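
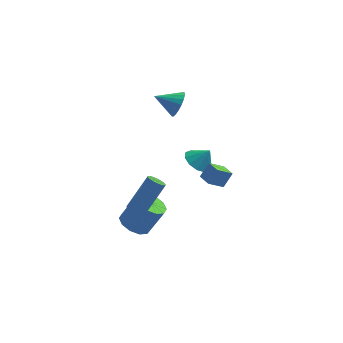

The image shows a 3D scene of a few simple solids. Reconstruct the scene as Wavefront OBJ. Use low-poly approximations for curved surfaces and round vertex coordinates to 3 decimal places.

v -2.306 -3.597 -0.972
v -1.934 -3.43 -1.311
v -0.863 -2.516 0.313
v -1.234 -2.683 0.652
v -2.088 -3.251 -1.31
v -1.017 -2.337 0.315
v -2.285 -3.141 -1.242
v -1.214 -2.227 0.383
v -2.487 -3.121 -1.121
v -1.415 -2.208 0.504
v -2.652 -3.196 -0.97
v -1.581 -2.282 0.655
v -2.749 -3.35 -0.819
v -1.677 -2.436 0.805
v -2.758 -3.552 -0.699
v -1.686 -2.639 0.925
v -2.677 -3.764 -0.633
v -1.606 -2.85 0.991
v -2.523 -3.943 -0.635
v -1.452 -3.029 0.99
v -2.326 -4.053 -0.703
v -1.255 -3.139 0.922
v -2.125 -4.072 -0.824
v -1.053 -3.159 0.801
v -1.959 -3.998 -0.975
v -0.888 -3.084 0.65
v -1.863 -3.844 -1.125
v -0.791 -2.93 0.499
v -1.854 -3.641 -1.245
v -0.782 -2.728 0.379
v 1.001 -0.243 -1.38
v 1.47 0.14 -0.597
v 1.807 0.13 -2.046
v 2.277 0.513 -1.263
v 1.423 -0.973 -1.277
v 1.893 -0.59 -0.494
v 2.23 -0.6 -1.943
v 2.699 -0.217 -1.16
v 0.951 3.271 -3.456
v 1.632 2.895 -3.908
v 1.589 3.309 -2.524
v 1.676 3.447 -3.96
v 1.442 3.932 -3.819
v 1.021 4.165 -3.54
v 0.573 4.056 -3.228
v 0.27 3.648 -3.004
v 0.226 3.096 -2.952
v 0.459 2.611 -3.092
v 0.88 2.378 -3.372
v 1.328 2.487 -3.683
v -2.401 -2.426 -3.291
v -1.77 -1.926 -3.737
v -0.908 -1.674 -2.235
v -1.539 -2.174 -1.789
v -2.181 -1.575 -3.561
v -1.319 -1.322 -2.059
v -2.675 -1.548 -3.281
v -1.813 -1.296 -1.779
v -3.065 -1.857 -3.006
v -2.203 -1.604 -1.504
v -3.201 -2.383 -2.839
v -2.339 -2.131 -1.337
v -3.032 -2.926 -2.845
v -2.17 -2.674 -1.343
v -2.621 -3.278 -3.021
v -1.759 -3.025 -1.519
v -2.127 -3.304 -3.301
v -1.265 -3.052 -1.799
v -1.737 -2.996 -3.576
v -0.875 -2.743 -2.074
v -1.601 -2.469 -3.743
v -0.739 -2.217 -2.241
v -0.135 3.913 0.952
v 0.207 4.303 1.625
v -1.425 4.047 1.528
v 0.132 4.591 1.391
v 0.004 4.744 1.069
v -0.151 4.732 0.725
v -0.303 4.559 0.425
v -0.422 4.257 0.229
v -0.483 3.888 0.177
v -0.476 3.523 0.278
v -0.401 3.236 0.512
v -0.273 3.083 0.834
v -0.118 3.094 1.179
v 0.034 3.268 1.479
v 0.153 3.569 1.674
v 0.214 3.939 1.726
f 2 1 5
f 2 5 3
f 3 5 6
f 3 6 4
f 5 1 7
f 5 7 6
f 6 7 8
f 6 8 4
f 7 1 9
f 7 9 8
f 8 9 10
f 8 10 4
f 9 1 11
f 9 11 10
f 10 11 12
f 10 12 4
f 11 1 13
f 11 13 12
f 12 13 14
f 12 14 4
f 13 1 15
f 13 15 14
f 14 15 16
f 14 16 4
f 15 1 17
f 15 17 16
f 16 17 18
f 16 18 4
f 17 1 19
f 17 19 18
f 18 19 20
f 18 20 4
f 19 1 21
f 19 21 20
f 20 21 22
f 20 22 4
f 21 1 23
f 21 23 22
f 22 23 24
f 22 24 4
f 23 1 25
f 23 25 24
f 24 25 26
f 24 26 4
f 25 1 27
f 25 27 26
f 26 27 28
f 26 28 4
f 27 1 29
f 27 29 28
f 28 29 30
f 28 30 4
f 29 1 2
f 29 2 30
f 30 2 3
f 30 3 4
f 32 34 31
f 35 32 31
f 31 34 33
f 33 35 31
f 32 38 34
f 36 32 35
f 36 38 32
f 34 38 33
f 37 35 33
f 33 38 37
f 37 36 35
f 38 36 37
f 40 39 42
f 40 42 41
f 42 39 43
f 42 43 41
f 43 39 44
f 43 44 41
f 44 39 45
f 44 45 41
f 45 39 46
f 45 46 41
f 46 39 47
f 46 47 41
f 47 39 48
f 47 48 41
f 48 39 49
f 48 49 41
f 49 39 50
f 49 50 41
f 50 39 40
f 50 40 41
f 52 51 55
f 52 55 53
f 53 55 56
f 53 56 54
f 55 51 57
f 55 57 56
f 56 57 58
f 56 58 54
f 57 51 59
f 57 59 58
f 58 59 60
f 58 60 54
f 59 51 61
f 59 61 60
f 60 61 62
f 60 62 54
f 61 51 63
f 61 63 62
f 62 63 64
f 62 64 54
f 63 51 65
f 63 65 64
f 64 65 66
f 64 66 54
f 65 51 67
f 65 67 66
f 66 67 68
f 66 68 54
f 67 51 69
f 67 69 68
f 68 69 70
f 68 70 54
f 69 51 71
f 69 71 70
f 70 71 72
f 70 72 54
f 71 51 52
f 71 52 72
f 72 52 53
f 72 53 54
f 74 73 76
f 74 76 75
f 76 73 77
f 76 77 75
f 77 73 78
f 77 78 75
f 78 73 79
f 78 79 75
f 79 73 80
f 79 80 75
f 80 73 81
f 80 81 75
f 81 73 82
f 81 82 75
f 82 73 83
f 82 83 75
f 83 73 84
f 83 84 75
f 84 73 85
f 84 85 75
f 85 73 86
f 85 86 75
f 86 73 87
f 86 87 75
f 87 73 88
f 87 88 75
f 88 73 74
f 88 74 75



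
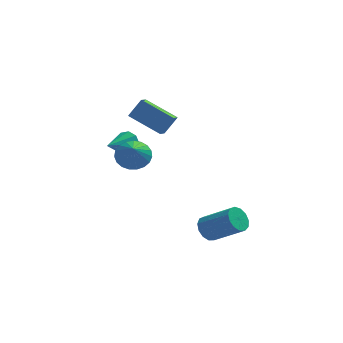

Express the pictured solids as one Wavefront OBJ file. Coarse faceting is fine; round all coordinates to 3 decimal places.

v -0.706 2.012 1.689
v -2.432 3.014 2.568
v -0.464 2.751 1.323
v -2.189 3.753 2.202
v 0.009 2.307 2.758
v -1.716 3.309 3.637
v 0.252 3.046 2.392
v -1.474 4.048 3.271
v -2.511 4.391 -0.403
v -2.028 4.26 0.297
v -3.609 3.149 0.123
v -2.437 4.669 0.408
v -2.88 4.947 0.14
v -3.151 4.966 -0.382
v -3.122 4.715 -0.914
v -2.807 4.314 -1.206
v -2.354 3.948 -1.123
v -1.974 3.79 -0.702
v -1.845 3.913 -0.142
v -2.17 1.816 0.149
v -1.573 1.203 -0.425
v -2.17 0.784 1.251
v -1.283 1.433 -0.21
v -1.147 1.729 0.068
v -1.187 2.041 0.359
v -1.397 2.313 0.614
v -1.741 2.5 0.789
v -2.159 2.568 0.853
v -2.579 2.506 0.795
v -2.928 2.325 0.625
v -3.146 2.056 0.374
v -3.195 1.746 0.083
v -3.067 1.447 -0.197
v -2.784 1.213 -0.416
v -2.395 1.082 -0.538
v -1.967 1.079 -0.541
v 1.745 -2.479 -3.011
v 2.068 -2.861 -3.661
v 3.639 -3.643 -2.418
v 3.315 -3.261 -1.769
v 2.264 -2.443 -3.645
v 3.835 -3.225 -2.402
v 2.295 -2.036 -3.428
v 3.865 -2.818 -2.185
v 2.151 -1.77 -3.079
v 3.722 -2.552 -1.836
v 1.878 -1.729 -2.708
v 3.449 -2.511 -1.465
v 1.563 -1.926 -2.434
v 3.133 -2.708 -1.191
v 1.306 -2.299 -2.343
v 2.876 -3.081 -1.1
v 1.187 -2.729 -2.464
v 2.758 -3.511 -1.221
v 1.246 -3.079 -2.759
v 2.817 -3.861 -1.517
v 1.463 -3.239 -3.134
v 3.034 -4.021 -1.892
v 1.77 -3.158 -3.47
v 3.34 -3.94 -2.228
f 2 4 1
f 5 2 1
f 1 4 3
f 3 5 1
f 2 8 4
f 6 2 5
f 6 8 2
f 4 8 3
f 7 5 3
f 3 8 7
f 7 6 5
f 8 6 7
f 10 9 12
f 10 12 11
f 12 9 13
f 12 13 11
f 13 9 14
f 13 14 11
f 14 9 15
f 14 15 11
f 15 9 16
f 15 16 11
f 16 9 17
f 16 17 11
f 17 9 18
f 17 18 11
f 18 9 19
f 18 19 11
f 19 9 10
f 19 10 11
f 21 20 23
f 21 23 22
f 23 20 24
f 23 24 22
f 24 20 25
f 24 25 22
f 25 20 26
f 25 26 22
f 26 20 27
f 26 27 22
f 27 20 28
f 27 28 22
f 28 20 29
f 28 29 22
f 29 20 30
f 29 30 22
f 30 20 31
f 30 31 22
f 31 20 32
f 31 32 22
f 32 20 33
f 32 33 22
f 33 20 34
f 33 34 22
f 34 20 35
f 34 35 22
f 35 20 36
f 35 36 22
f 36 20 21
f 36 21 22
f 38 37 41
f 38 41 39
f 39 41 42
f 39 42 40
f 41 37 43
f 41 43 42
f 42 43 44
f 42 44 40
f 43 37 45
f 43 45 44
f 44 45 46
f 44 46 40
f 45 37 47
f 45 47 46
f 46 47 48
f 46 48 40
f 47 37 49
f 47 49 48
f 48 49 50
f 48 50 40
f 49 37 51
f 49 51 50
f 50 51 52
f 50 52 40
f 51 37 53
f 51 53 52
f 52 53 54
f 52 54 40
f 53 37 55
f 53 55 54
f 54 55 56
f 54 56 40
f 55 37 57
f 55 57 56
f 56 57 58
f 56 58 40
f 57 37 59
f 57 59 58
f 58 59 60
f 58 60 40
f 59 37 38
f 59 38 60
f 60 38 39
f 60 39 40



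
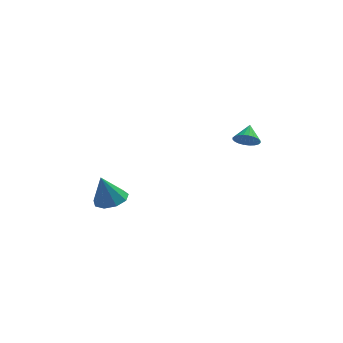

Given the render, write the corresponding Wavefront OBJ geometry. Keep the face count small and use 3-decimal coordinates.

v -3.161 0.486 -2.489
v -2.605 1.253 -2.236
v -3.659 0.274 -0.751
v -3.225 1.459 -2.388
v -3.815 1.21 -2.587
v -4.099 0.623 -2.74
v -3.944 -0.028 -2.776
v -3.424 -0.439 -2.677
v -2.78 -0.416 -2.49
v -2.315 0.028 -2.303
v -2.246 0.688 -2.202
v 3.919 0.395 2.273
v 4.316 -0.009 2.749
v 4.061 1.305 2.927
v 4.522 0.087 2.571
v 4.637 0.23 2.348
v 4.642 0.398 2.113
v 4.537 0.565 1.902
v 4.338 0.707 1.748
v 4.075 0.801 1.674
v 3.789 0.833 1.691
v 3.522 0.799 1.797
v 3.316 0.703 1.975
v 3.202 0.56 2.198
v 3.197 0.392 2.433
v 3.302 0.225 2.643
v 3.501 0.083 2.797
v 3.763 -0.011 2.872
v 4.05 -0.044 2.855
f 2 1 4
f 2 4 3
f 4 1 5
f 4 5 3
f 5 1 6
f 5 6 3
f 6 1 7
f 6 7 3
f 7 1 8
f 7 8 3
f 8 1 9
f 8 9 3
f 9 1 10
f 9 10 3
f 10 1 11
f 10 11 3
f 11 1 2
f 11 2 3
f 13 12 15
f 13 15 14
f 15 12 16
f 15 16 14
f 16 12 17
f 16 17 14
f 17 12 18
f 17 18 14
f 18 12 19
f 18 19 14
f 19 12 20
f 19 20 14
f 20 12 21
f 20 21 14
f 21 12 22
f 21 22 14
f 22 12 23
f 22 23 14
f 23 12 24
f 23 24 14
f 24 12 25
f 24 25 14
f 25 12 26
f 25 26 14
f 26 12 27
f 26 27 14
f 27 12 28
f 27 28 14
f 28 12 29
f 28 29 14
f 29 12 13
f 29 13 14



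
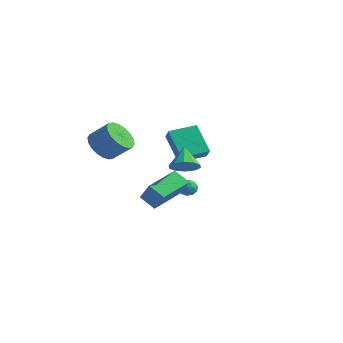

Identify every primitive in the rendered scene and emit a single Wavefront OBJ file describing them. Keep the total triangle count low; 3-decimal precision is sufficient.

v -0.554 3.568 -3.394
v -0.236 3.402 -2.875
v -1.404 3.158 -3.005
v -1.086 2.992 -2.486
v -1.201 3.601 -2.605
v -0.675 3.855 -2.845
v -0.965 2.705 -3.035
v -0.439 2.959 -3.275
v -0.49 2.869 -2.653
v -0.636 3.423 -2.387
v -1.004 3.137 -3.493
v -1.15 3.691 -3.227
v -0.32 3.521 -3.168
v -1.32 3.039 -2.712
v -1.387 3.397 -2.781
v -1.2 3.299 -2.476
v -0.579 3.787 -3.151
v -0.392 3.69 -2.846
v -0.959 3.806 -2.687
v -1.248 2.87 -3.034
v -1.061 2.773 -2.729
v -0.44 3.261 -3.404
v -0.253 3.163 -3.099
v -0.681 2.754 -3.193
v -0.283 3.111 -2.733
v -0.783 2.869 -2.504
v -0.711 2.701 -2.827
v -0.402 2.85 -2.968
v -0.369 3.436 -2.577
v -0.868 3.194 -2.348
v -0.936 3.552 -2.418
v -0.627 3.701 -2.559
v -0.518 3.122 -2.446
v -0.772 3.366 -3.532
v -1.271 3.124 -3.303
v -1.013 2.859 -3.321
v -0.704 3.008 -3.462
v -0.857 3.691 -3.376
v -1.357 3.449 -3.147
v -1.238 3.71 -2.912
v -0.929 3.859 -3.053
v -1.122 3.438 -3.434
v -1.141 -3.88 2.491
v -0.378 -4.144 1.79
v 0.665 -3.723 2.767
v -0.099 -3.46 3.469
v -0.464 -3.687 1.686
v 0.579 -3.266 2.663
v -0.685 -3.269 1.741
v 0.358 -2.848 2.719
v -0.996 -2.972 1.945
v 0.047 -2.551 2.923
v -1.336 -2.855 2.257
v -0.293 -2.434 3.235
v -1.638 -2.941 2.616
v -0.595 -2.52 3.593
v -1.841 -3.213 2.95
v -0.798 -2.792 3.927
v -1.905 -3.617 3.193
v -0.862 -3.196 4.17
v -1.819 -4.074 3.297
v -0.776 -3.653 4.274
v -1.598 -4.492 3.241
v -0.555 -4.071 4.219
v -1.287 -4.789 3.037
v -0.244 -4.368 4.015
v -0.947 -4.906 2.725
v 0.096 -4.485 3.703
v -0.645 -4.82 2.367
v 0.398 -4.399 3.344
v -0.442 -4.548 2.033
v 0.601 -4.127 3.01
v 2.183 -3.363 -1.527
v 1.258 -3.481 -0.872
v 2.241 -1.234 -1.061
v 1.316 -1.352 -0.406
v 3.064 -3.648 -0.334
v 2.139 -3.766 0.321
v 3.122 -1.519 0.132
v 2.197 -1.637 0.787
v 3.706 -2.648 1.803
v 4.075 -3.177 2.416
v 3.034 -1.852 2.897
v 4.42 -2.759 2.323
v 4.492 -2.298 2.032
v 4.264 -1.97 1.653
v 3.822 -1.902 1.332
v 3.337 -2.118 1.191
v 2.992 -2.537 1.284
v 2.92 -2.998 1.575
v 3.149 -3.325 1.953
v 3.59 -3.394 2.275
v -2.181 2.905 0.983
v -1.591 2.462 1.673
v -1.316 4.43 1.223
v -0.727 3.988 1.914
v -0.773 2.352 -0.574
v -0.184 1.91 0.117
v 0.091 3.878 -0.333
v 0.681 3.435 0.357
f 1 38 17
f 38 12 41
f 17 41 6
f 38 41 17
f 1 17 13
f 17 6 18
f 13 18 2
f 17 18 13
f 1 13 22
f 13 2 23
f 22 23 8
f 13 23 22
f 1 22 34
f 22 8 37
f 34 37 11
f 22 37 34
f 1 34 38
f 34 11 42
f 38 42 12
f 34 42 38
f 2 18 29
f 18 6 32
f 29 32 10
f 18 32 29
f 6 41 19
f 41 12 40
f 19 40 5
f 41 40 19
f 12 42 39
f 42 11 35
f 39 35 3
f 42 35 39
f 11 37 36
f 37 8 24
f 36 24 7
f 37 24 36
f 8 23 28
f 23 2 25
f 28 25 9
f 23 25 28
f 4 30 16
f 30 10 31
f 16 31 5
f 30 31 16
f 4 16 14
f 16 5 15
f 14 15 3
f 16 15 14
f 4 14 21
f 14 3 20
f 21 20 7
f 14 20 21
f 4 21 26
f 21 7 27
f 26 27 9
f 21 27 26
f 4 26 30
f 26 9 33
f 30 33 10
f 26 33 30
f 5 31 19
f 31 10 32
f 19 32 6
f 31 32 19
f 3 15 39
f 15 5 40
f 39 40 12
f 15 40 39
f 7 20 36
f 20 3 35
f 36 35 11
f 20 35 36
f 9 27 28
f 27 7 24
f 28 24 8
f 27 24 28
f 10 33 29
f 33 9 25
f 29 25 2
f 33 25 29
f 44 43 47
f 44 47 45
f 45 47 48
f 45 48 46
f 47 43 49
f 47 49 48
f 48 49 50
f 48 50 46
f 49 43 51
f 49 51 50
f 50 51 52
f 50 52 46
f 51 43 53
f 51 53 52
f 52 53 54
f 52 54 46
f 53 43 55
f 53 55 54
f 54 55 56
f 54 56 46
f 55 43 57
f 55 57 56
f 56 57 58
f 56 58 46
f 57 43 59
f 57 59 58
f 58 59 60
f 58 60 46
f 59 43 61
f 59 61 60
f 60 61 62
f 60 62 46
f 61 43 63
f 61 63 62
f 62 63 64
f 62 64 46
f 63 43 65
f 63 65 64
f 64 65 66
f 64 66 46
f 65 43 67
f 65 67 66
f 66 67 68
f 66 68 46
f 67 43 69
f 67 69 68
f 68 69 70
f 68 70 46
f 69 43 71
f 69 71 70
f 70 71 72
f 70 72 46
f 71 43 44
f 71 44 72
f 72 44 45
f 72 45 46
f 74 76 73
f 77 74 73
f 73 76 75
f 75 77 73
f 74 80 76
f 78 74 77
f 78 80 74
f 76 80 75
f 79 77 75
f 75 80 79
f 79 78 77
f 80 78 79
f 82 81 84
f 82 84 83
f 84 81 85
f 84 85 83
f 85 81 86
f 85 86 83
f 86 81 87
f 86 87 83
f 87 81 88
f 87 88 83
f 88 81 89
f 88 89 83
f 89 81 90
f 89 90 83
f 90 81 91
f 90 91 83
f 91 81 92
f 91 92 83
f 92 81 82
f 92 82 83
f 94 96 93
f 97 94 93
f 93 96 95
f 95 97 93
f 94 100 96
f 98 94 97
f 98 100 94
f 96 100 95
f 99 97 95
f 95 100 99
f 99 98 97
f 100 98 99



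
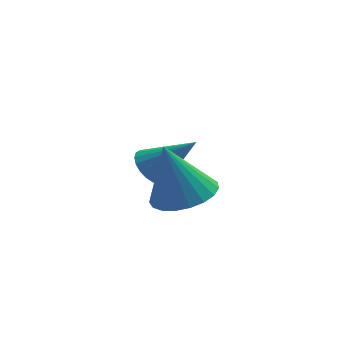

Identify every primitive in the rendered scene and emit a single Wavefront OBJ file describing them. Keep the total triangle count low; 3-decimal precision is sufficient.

v 1.042 2.892 -3.494
v 1.352 2.555 -3.911
v 2.158 2.548 -2.386
v 1.455 2.788 -3.943
v 1.488 3.04 -3.898
v 1.443 3.266 -3.782
v 1.329 3.428 -3.617
v 1.165 3.496 -3.43
v 0.98 3.461 -3.254
v 0.805 3.327 -3.12
v 0.672 3.118 -3.05
v 0.602 2.87 -3.057
v 0.608 2.625 -3.139
v 0.689 2.427 -3.283
v 0.832 2.31 -3.463
v 1.01 2.293 -3.648
v 1.194 2.379 -3.807
v 1.505 0.196 -2.552
v 2.155 -0.346 -2.278
v 1.035 0.444 -0.948
v 2.324 -0.017 -2.28
v 2.352 0.348 -2.328
v 2.233 0.688 -2.415
v 1.989 0.942 -2.526
v 1.66 1.068 -2.642
v 1.305 1.042 -2.742
v 0.984 0.87 -2.809
v 0.753 0.582 -2.832
v 0.652 0.227 -2.806
v 0.699 -0.134 -2.737
v 0.885 -0.437 -2.636
v 1.178 -0.631 -2.52
v 1.527 -0.682 -2.41
v 1.873 -0.582 -2.324
f 2 1 4
f 2 4 3
f 4 1 5
f 4 5 3
f 5 1 6
f 5 6 3
f 6 1 7
f 6 7 3
f 7 1 8
f 7 8 3
f 8 1 9
f 8 9 3
f 9 1 10
f 9 10 3
f 10 1 11
f 10 11 3
f 11 1 12
f 11 12 3
f 12 1 13
f 12 13 3
f 13 1 14
f 13 14 3
f 14 1 15
f 14 15 3
f 15 1 16
f 15 16 3
f 16 1 17
f 16 17 3
f 17 1 2
f 17 2 3
f 19 18 21
f 19 21 20
f 21 18 22
f 21 22 20
f 22 18 23
f 22 23 20
f 23 18 24
f 23 24 20
f 24 18 25
f 24 25 20
f 25 18 26
f 25 26 20
f 26 18 27
f 26 27 20
f 27 18 28
f 27 28 20
f 28 18 29
f 28 29 20
f 29 18 30
f 29 30 20
f 30 18 31
f 30 31 20
f 31 18 32
f 31 32 20
f 32 18 33
f 32 33 20
f 33 18 34
f 33 34 20
f 34 18 19
f 34 19 20



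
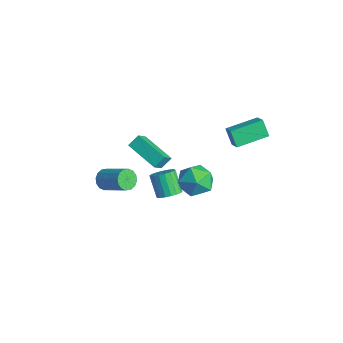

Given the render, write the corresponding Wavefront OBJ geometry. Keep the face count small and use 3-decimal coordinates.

v 0.579 1.522 0.835
v 1.376 1.906 0.041
v 1.264 -0.266 0.659
v 2.061 0.118 -0.135
v 2.158 0.437 1.005
v 1.734 1.542 1.114
v 0.906 0.098 -0.414
v 0.482 1.203 -0.305
v 1.577 1.026 -0.731
v 2.351 1.235 0.146
v 0.289 0.405 0.554
v 1.063 0.614 1.431
v -0.457 0.1 -2.177
v 0.033 0.568 -1.812
v -0.913 0.608 -0.597
v -1.403 0.14 -0.963
v -0.172 0.787 -1.978
v -1.118 0.827 -0.763
v -0.433 0.87 -2.184
v -1.379 0.91 -0.969
v -0.699 0.8 -2.389
v -1.645 0.84 -1.174
v -0.917 0.591 -2.552
v -1.863 0.631 -1.337
v -1.044 0.286 -2.64
v -1.99 0.326 -1.425
v -1.055 -0.057 -2.637
v -2 -0.017 -1.422
v -0.947 -0.368 -2.543
v -1.893 -0.328 -1.328
v -0.742 -0.587 -2.377
v -1.688 -0.547 -1.162
v -0.481 -0.67 -2.171
v -1.427 -0.63 -0.956
v -0.215 -0.6 -1.966
v -1.161 -0.56 -0.751
v 0.003 -0.391 -1.803
v -0.943 -0.351 -0.588
v 0.13 -0.086 -1.715
v -0.816 -0.046 -0.5
v 0.14 0.257 -1.718
v -0.805 0.297 -0.503
v -0.441 -2.029 3.276
v -0.461 -1.385 3.845
v 1.485 -1.426 2.662
v 1.465 -0.782 3.231
v 0.015 -2.698 4.049
v -0.005 -2.054 4.618
v 1.941 -2.095 3.435
v 1.921 -1.451 4.004
v 1.797 2.835 3.146
v 1.213 2.744 4.143
v 1.93 4.804 3.402
v 1.345 4.713 4.4
v 2.555 2.727 3.58
v 1.97 2.636 4.578
v 2.687 4.696 3.837
v 2.103 4.605 4.834
v -0.404 -3.95 1.157
v -0.03 -3.915 0.566
v 1.438 -3.275 1.532
v 1.064 -3.31 2.123
v -0.19 -3.591 0.595
v 1.277 -2.952 1.561
v -0.408 -3.364 0.775
v 1.06 -2.724 1.74
v -0.624 -3.293 1.057
v 0.844 -2.653 2.022
v -0.781 -3.398 1.366
v 0.686 -2.759 2.331
v -0.838 -3.652 1.619
v 0.63 -3.012 2.584
v -0.778 -3.985 1.748
v 0.69 -3.345 2.714
v -0.617 -4.308 1.719
v 0.85 -3.669 2.685
v -0.4 -4.536 1.54
v 1.068 -3.896 2.505
v -0.184 -4.607 1.258
v 1.284 -3.967 2.223
v -0.026 -4.501 0.949
v 1.441 -3.862 1.914
v 0.03 -4.248 0.696
v 1.498 -3.608 1.661
f 1 12 6
f 1 6 2
f 1 2 8
f 1 8 11
f 1 11 12
f 2 6 10
f 6 12 5
f 12 11 3
f 11 8 7
f 8 2 9
f 4 10 5
f 4 5 3
f 4 3 7
f 4 7 9
f 4 9 10
f 5 10 6
f 3 5 12
f 7 3 11
f 9 7 8
f 10 9 2
f 14 13 17
f 14 17 15
f 15 17 18
f 15 18 16
f 17 13 19
f 17 19 18
f 18 19 20
f 18 20 16
f 19 13 21
f 19 21 20
f 20 21 22
f 20 22 16
f 21 13 23
f 21 23 22
f 22 23 24
f 22 24 16
f 23 13 25
f 23 25 24
f 24 25 26
f 24 26 16
f 25 13 27
f 25 27 26
f 26 27 28
f 26 28 16
f 27 13 29
f 27 29 28
f 28 29 30
f 28 30 16
f 29 13 31
f 29 31 30
f 30 31 32
f 30 32 16
f 31 13 33
f 31 33 32
f 32 33 34
f 32 34 16
f 33 13 35
f 33 35 34
f 34 35 36
f 34 36 16
f 35 13 37
f 35 37 36
f 36 37 38
f 36 38 16
f 37 13 39
f 37 39 38
f 38 39 40
f 38 40 16
f 39 13 41
f 39 41 40
f 40 41 42
f 40 42 16
f 41 13 14
f 41 14 42
f 42 14 15
f 42 15 16
f 44 46 43
f 47 44 43
f 43 46 45
f 45 47 43
f 44 50 46
f 48 44 47
f 48 50 44
f 46 50 45
f 49 47 45
f 45 50 49
f 49 48 47
f 50 48 49
f 52 54 51
f 55 52 51
f 51 54 53
f 53 55 51
f 52 58 54
f 56 52 55
f 56 58 52
f 54 58 53
f 57 55 53
f 53 58 57
f 57 56 55
f 58 56 57
f 60 59 63
f 60 63 61
f 61 63 64
f 61 64 62
f 63 59 65
f 63 65 64
f 64 65 66
f 64 66 62
f 65 59 67
f 65 67 66
f 66 67 68
f 66 68 62
f 67 59 69
f 67 69 68
f 68 69 70
f 68 70 62
f 69 59 71
f 69 71 70
f 70 71 72
f 70 72 62
f 71 59 73
f 71 73 72
f 72 73 74
f 72 74 62
f 73 59 75
f 73 75 74
f 74 75 76
f 74 76 62
f 75 59 77
f 75 77 76
f 76 77 78
f 76 78 62
f 77 59 79
f 77 79 78
f 78 79 80
f 78 80 62
f 79 59 81
f 79 81 80
f 80 81 82
f 80 82 62
f 81 59 83
f 81 83 82
f 82 83 84
f 82 84 62
f 83 59 60
f 83 60 84
f 84 60 61
f 84 61 62



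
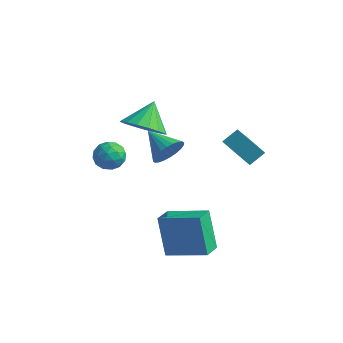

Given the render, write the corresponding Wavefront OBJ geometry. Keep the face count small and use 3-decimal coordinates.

v -2.48 0.574 2.991
v -1.804 0.004 3.645
v -2.6 1.646 4.049
v -1.48 0.314 3.369
v -1.385 0.683 3.006
v -1.541 1.027 2.639
v -1.912 1.268 2.353
v -2.413 1.35 2.214
v -2.929 1.254 2.252
v -3.343 1.003 2.46
v -3.558 0.653 2.789
v -3.527 0.286 3.165
v -3.256 -0.016 3.501
v -2.807 -0.182 3.72
v -2.283 -0.175 3.772
v 1.212 -3.281 -1.21
v 0.509 -2.814 0.604
v 1.075 -2.307 -1.514
v 0.372 -1.84 0.299
v 3.028 -2.84 -0.619
v 2.325 -2.373 1.194
v 2.891 -1.866 -0.924
v 2.188 -1.399 0.89
v -2.865 3.206 -0.645
v -2.466 3.407 0.124
v -4.295 3.634 -0.015
v -2.448 3.711 -0.043
v -2.494 3.938 -0.302
v -2.597 4.054 -0.613
v -2.74 4.04 -0.928
v -2.903 3.9 -1.201
v -3.059 3.654 -1.39
v -3.187 3.339 -1.464
v -3.265 3.005 -1.415
v -3.283 2.701 -1.248
v -3.236 2.474 -0.989
v -3.134 2.358 -0.678
v -2.99 2.371 -0.362
v -2.828 2.512 -0.089
v -2.671 2.758 0.099
v -2.544 3.072 0.174
v 1.061 1.461 3.013
v 1.401 2.143 3.511
v 1.553 1.883 2.099
v 1.893 2.564 2.597
v 2.147 0.736 3.263
v 2.487 1.417 3.761
v 2.639 1.157 2.349
v 2.979 1.839 2.847
v -2.902 -2.323 3.079
v -2.399 -1.744 3.038
v -2.001 -3.076 3.482
v -1.498 -2.497 3.441
v -2.053 -2.487 3.971
v -2.61 -2.021 3.722
v -1.79 -2.799 2.798
v -2.347 -2.333 2.549
v -1.712 -2.038 2.864
v -1.875 -1.845 3.589
v -2.525 -2.975 2.931
v -2.688 -2.782 3.656
v -2.73 -1.967 3.023
v -1.67 -2.853 3.497
v -1.996 -2.847 3.809
v -1.701 -2.506 3.784
v -2.854 -2.13 3.425
v -2.558 -1.79 3.401
v -2.355 -2.226 3.949
v -1.842 -3.03 3.119
v -1.546 -2.69 3.095
v -2.699 -2.314 2.736
v -2.404 -1.973 2.711
v -2.045 -2.594 2.571
v -2.031 -1.8 2.897
v -1.501 -2.243 3.134
v -1.672 -2.42 2.756
v -2 -2.146 2.609
v -2.126 -1.686 3.323
v -1.596 -2.129 3.56
v -1.923 -2.123 3.871
v -2.25 -1.849 3.725
v -1.722 -1.859 3.221
v -2.804 -2.691 2.96
v -2.274 -3.134 3.197
v -2.15 -2.971 2.795
v -2.477 -2.697 2.649
v -2.899 -2.577 3.386
v -2.369 -3.02 3.623
v -2.4 -2.674 3.911
v -2.728 -2.4 3.764
v -2.678 -2.961 3.299
f 2 1 4
f 2 4 3
f 4 1 5
f 4 5 3
f 5 1 6
f 5 6 3
f 6 1 7
f 6 7 3
f 7 1 8
f 7 8 3
f 8 1 9
f 8 9 3
f 9 1 10
f 9 10 3
f 10 1 11
f 10 11 3
f 11 1 12
f 11 12 3
f 12 1 13
f 12 13 3
f 13 1 14
f 13 14 3
f 14 1 15
f 14 15 3
f 15 1 2
f 15 2 3
f 17 19 16
f 20 17 16
f 16 19 18
f 18 20 16
f 17 23 19
f 21 17 20
f 21 23 17
f 19 23 18
f 22 20 18
f 18 23 22
f 22 21 20
f 23 21 22
f 25 24 27
f 25 27 26
f 27 24 28
f 27 28 26
f 28 24 29
f 28 29 26
f 29 24 30
f 29 30 26
f 30 24 31
f 30 31 26
f 31 24 32
f 31 32 26
f 32 24 33
f 32 33 26
f 33 24 34
f 33 34 26
f 34 24 35
f 34 35 26
f 35 24 36
f 35 36 26
f 36 24 37
f 36 37 26
f 37 24 38
f 37 38 26
f 38 24 39
f 38 39 26
f 39 24 40
f 39 40 26
f 40 24 41
f 40 41 26
f 41 24 25
f 41 25 26
f 43 45 42
f 46 43 42
f 42 45 44
f 44 46 42
f 43 49 45
f 47 43 46
f 47 49 43
f 45 49 44
f 48 46 44
f 44 49 48
f 48 47 46
f 49 47 48
f 50 87 66
f 87 61 90
f 66 90 55
f 87 90 66
f 50 66 62
f 66 55 67
f 62 67 51
f 66 67 62
f 50 62 71
f 62 51 72
f 71 72 57
f 62 72 71
f 50 71 83
f 71 57 86
f 83 86 60
f 71 86 83
f 50 83 87
f 83 60 91
f 87 91 61
f 83 91 87
f 51 67 78
f 67 55 81
f 78 81 59
f 67 81 78
f 55 90 68
f 90 61 89
f 68 89 54
f 90 89 68
f 61 91 88
f 91 60 84
f 88 84 52
f 91 84 88
f 60 86 85
f 86 57 73
f 85 73 56
f 86 73 85
f 57 72 77
f 72 51 74
f 77 74 58
f 72 74 77
f 53 79 65
f 79 59 80
f 65 80 54
f 79 80 65
f 53 65 63
f 65 54 64
f 63 64 52
f 65 64 63
f 53 63 70
f 63 52 69
f 70 69 56
f 63 69 70
f 53 70 75
f 70 56 76
f 75 76 58
f 70 76 75
f 53 75 79
f 75 58 82
f 79 82 59
f 75 82 79
f 54 80 68
f 80 59 81
f 68 81 55
f 80 81 68
f 52 64 88
f 64 54 89
f 88 89 61
f 64 89 88
f 56 69 85
f 69 52 84
f 85 84 60
f 69 84 85
f 58 76 77
f 76 56 73
f 77 73 57
f 76 73 77
f 59 82 78
f 82 58 74
f 78 74 51
f 82 74 78



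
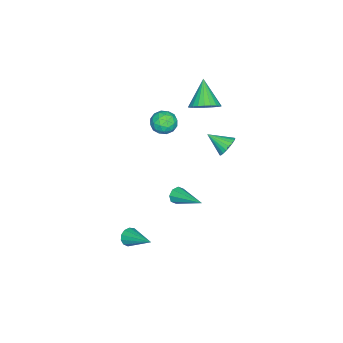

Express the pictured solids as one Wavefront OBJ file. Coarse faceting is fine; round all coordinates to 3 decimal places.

v -3.064 0.927 2.616
v -2.397 0.808 3.176
v -4.196 0.373 3.844
v -2.483 1.133 3.244
v -2.658 1.427 3.215
v -2.895 1.645 3.095
v -3.157 1.754 2.903
v -3.406 1.737 2.666
v -3.602 1.596 2.422
v -3.717 1.354 2.207
v -3.732 1.047 2.055
v -3.645 0.721 1.988
v -3.47 0.427 2.016
v -3.234 0.209 2.136
v -2.971 0.101 2.329
v -2.723 0.118 2.565
v -2.526 0.258 2.809
v -2.412 0.5 3.024
v -2.562 -0.929 1.984
v -2.161 -0.265 1.839
v -1.699 -1.595 1.321
v -1.298 -0.931 1.176
v -1.323 -1.226 1.907
v -1.857 -0.814 2.317
v -2.003 -1.046 0.843
v -2.537 -0.634 1.253
v -1.816 -0.338 1.134
v -1.395 -0.449 1.792
v -2.465 -1.411 1.368
v -2.044 -1.522 2.026
v -2.437 -0.539 1.97
v -1.423 -1.321 1.19
v -1.438 -1.494 1.62
v -1.202 -1.104 1.535
v -2.258 -0.861 2.251
v -2.023 -0.471 2.166
v -1.53 -1.035 2.206
v -1.837 -1.389 0.994
v -1.602 -0.999 0.909
v -2.658 -0.756 1.625
v -2.422 -0.366 1.54
v -2.33 -0.825 0.954
v -1.998 -0.191 1.47
v -1.491 -0.583 1.081
v -1.906 -0.65 0.885
v -2.219 -0.408 1.125
v -1.752 -0.256 1.857
v -1.244 -0.648 1.467
v -1.259 -0.821 1.897
v -1.573 -0.579 2.138
v -1.549 -0.299 1.443
v -2.616 -1.212 1.693
v -2.108 -1.604 1.303
v -2.287 -1.281 1.022
v -2.601 -1.039 1.263
v -2.369 -1.277 2.079
v -1.862 -1.669 1.69
v -1.641 -1.452 2.035
v -1.954 -1.21 2.275
v -2.311 -1.561 1.717
v -1.205 0.144 -3.718
v -0.919 0.203 -4.184
v -0.435 1.876 -3.022
v -1.3 0.381 -4.205
v -1.625 0.42 -3.941
v -1.705 0.297 -3.546
v -1.491 0.084 -3.252
v -1.11 -0.094 -3.231
v -0.785 -0.133 -3.495
v -0.705 -0.009 -3.89
v -3.578 2.057 -0.841
v -3.16 2.345 -0.373
v -3.542 0.903 -0.159
v -3.419 2.402 -0.264
v -3.706 2.399 -0.255
v -3.971 2.336 -0.347
v -4.167 2.225 -0.524
v -4.262 2.086 -0.756
v -4.238 1.941 -1.003
v -4.1 1.816 -1.221
v -3.872 1.733 -1.374
v -3.593 1.706 -1.434
v -3.311 1.739 -1.392
v -3.075 1.828 -1.254
v -2.926 1.956 -1.045
v -2.89 2.101 -0.801
v -2.973 2.239 -0.563
v 2.459 -0.985 -4.416
v 2.852 -0.929 -4.839
v 3.201 0.545 -3.524
v 2.593 -0.75 -4.93
v 2.292 -0.647 -4.857
v 2.044 -0.65 -4.644
v 1.927 -0.76 -4.36
v 1.98 -0.941 -4.093
v 2.184 -1.136 -3.928
v 2.476 -1.283 -3.919
v 2.762 -1.335 -4.068
v 2.952 -1.276 -4.327
v 2.986 -1.125 -4.615
f 2 1 4
f 2 4 3
f 4 1 5
f 4 5 3
f 5 1 6
f 5 6 3
f 6 1 7
f 6 7 3
f 7 1 8
f 7 8 3
f 8 1 9
f 8 9 3
f 9 1 10
f 9 10 3
f 10 1 11
f 10 11 3
f 11 1 12
f 11 12 3
f 12 1 13
f 12 13 3
f 13 1 14
f 13 14 3
f 14 1 15
f 14 15 3
f 15 1 16
f 15 16 3
f 16 1 17
f 16 17 3
f 17 1 18
f 17 18 3
f 18 1 2
f 18 2 3
f 19 56 35
f 56 30 59
f 35 59 24
f 56 59 35
f 19 35 31
f 35 24 36
f 31 36 20
f 35 36 31
f 19 31 40
f 31 20 41
f 40 41 26
f 31 41 40
f 19 40 52
f 40 26 55
f 52 55 29
f 40 55 52
f 19 52 56
f 52 29 60
f 56 60 30
f 52 60 56
f 20 36 47
f 36 24 50
f 47 50 28
f 36 50 47
f 24 59 37
f 59 30 58
f 37 58 23
f 59 58 37
f 30 60 57
f 60 29 53
f 57 53 21
f 60 53 57
f 29 55 54
f 55 26 42
f 54 42 25
f 55 42 54
f 26 41 46
f 41 20 43
f 46 43 27
f 41 43 46
f 22 48 34
f 48 28 49
f 34 49 23
f 48 49 34
f 22 34 32
f 34 23 33
f 32 33 21
f 34 33 32
f 22 32 39
f 32 21 38
f 39 38 25
f 32 38 39
f 22 39 44
f 39 25 45
f 44 45 27
f 39 45 44
f 22 44 48
f 44 27 51
f 48 51 28
f 44 51 48
f 23 49 37
f 49 28 50
f 37 50 24
f 49 50 37
f 21 33 57
f 33 23 58
f 57 58 30
f 33 58 57
f 25 38 54
f 38 21 53
f 54 53 29
f 38 53 54
f 27 45 46
f 45 25 42
f 46 42 26
f 45 42 46
f 28 51 47
f 51 27 43
f 47 43 20
f 51 43 47
f 62 61 64
f 62 64 63
f 64 61 65
f 64 65 63
f 65 61 66
f 65 66 63
f 66 61 67
f 66 67 63
f 67 61 68
f 67 68 63
f 68 61 69
f 68 69 63
f 69 61 70
f 69 70 63
f 70 61 62
f 70 62 63
f 72 71 74
f 72 74 73
f 74 71 75
f 74 75 73
f 75 71 76
f 75 76 73
f 76 71 77
f 76 77 73
f 77 71 78
f 77 78 73
f 78 71 79
f 78 79 73
f 79 71 80
f 79 80 73
f 80 71 81
f 80 81 73
f 81 71 82
f 81 82 73
f 82 71 83
f 82 83 73
f 83 71 84
f 83 84 73
f 84 71 85
f 84 85 73
f 85 71 86
f 85 86 73
f 86 71 87
f 86 87 73
f 87 71 72
f 87 72 73
f 89 88 91
f 89 91 90
f 91 88 92
f 91 92 90
f 92 88 93
f 92 93 90
f 93 88 94
f 93 94 90
f 94 88 95
f 94 95 90
f 95 88 96
f 95 96 90
f 96 88 97
f 96 97 90
f 97 88 98
f 97 98 90
f 98 88 99
f 98 99 90
f 99 88 100
f 99 100 90
f 100 88 89
f 100 89 90



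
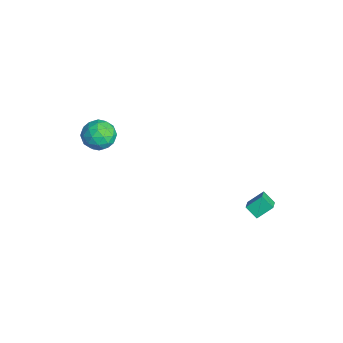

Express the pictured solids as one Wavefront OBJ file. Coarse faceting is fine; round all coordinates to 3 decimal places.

v 3.34 2.543 2.306
v 3.317 3.365 2.959
v 3.823 2.978 1.775
v 3.801 3.8 2.428
v 4.059 2.24 2.712
v 4.037 3.062 3.365
v 4.543 2.675 2.181
v 4.52 3.497 2.834
v -2.302 -2.876 3.137
v -1.65 -3.36 3.683
v -3.41 -3.94 3.517
v -2.758 -4.424 4.063
v -3.075 -3.543 4.346
v -2.391 -2.885 4.111
v -2.669 -4.415 3.089
v -1.985 -3.757 2.854
v -1.877 -4.31 3.653
v -2.128 -3.772 4.43
v -2.932 -3.528 2.77
v -3.183 -2.99 3.547
v -1.879 -3.025 3.376
v -3.181 -4.275 3.824
v -3.367 -3.758 3.99
v -2.984 -4.042 4.311
v -2.314 -2.746 3.628
v -1.931 -3.03 3.949
v -2.768 -3.138 4.339
v -3.129 -4.27 3.251
v -2.746 -4.554 3.572
v -2.076 -3.258 2.889
v -1.693 -3.542 3.21
v -2.292 -4.162 2.861
v -1.629 -3.867 3.68
v -2.28 -4.493 3.903
v -2.228 -4.488 3.331
v -1.826 -4.101 3.193
v -1.777 -3.551 4.136
v -2.428 -4.176 4.36
v -2.614 -3.659 4.526
v -2.212 -3.272 4.388
v -1.91 -4.11 4.119
v -2.632 -3.124 2.84
v -3.283 -3.749 3.064
v -2.848 -4.028 2.812
v -2.446 -3.641 2.674
v -2.78 -2.807 3.297
v -3.431 -3.433 3.52
v -3.234 -3.199 4.007
v -2.832 -2.812 3.869
v -3.15 -3.19 3.081
f 2 4 1
f 5 2 1
f 1 4 3
f 3 5 1
f 2 8 4
f 6 2 5
f 6 8 2
f 4 8 3
f 7 5 3
f 3 8 7
f 7 6 5
f 8 6 7
f 9 46 25
f 46 20 49
f 25 49 14
f 46 49 25
f 9 25 21
f 25 14 26
f 21 26 10
f 25 26 21
f 9 21 30
f 21 10 31
f 30 31 16
f 21 31 30
f 9 30 42
f 30 16 45
f 42 45 19
f 30 45 42
f 9 42 46
f 42 19 50
f 46 50 20
f 42 50 46
f 10 26 37
f 26 14 40
f 37 40 18
f 26 40 37
f 14 49 27
f 49 20 48
f 27 48 13
f 49 48 27
f 20 50 47
f 50 19 43
f 47 43 11
f 50 43 47
f 19 45 44
f 45 16 32
f 44 32 15
f 45 32 44
f 16 31 36
f 31 10 33
f 36 33 17
f 31 33 36
f 12 38 24
f 38 18 39
f 24 39 13
f 38 39 24
f 12 24 22
f 24 13 23
f 22 23 11
f 24 23 22
f 12 22 29
f 22 11 28
f 29 28 15
f 22 28 29
f 12 29 34
f 29 15 35
f 34 35 17
f 29 35 34
f 12 34 38
f 34 17 41
f 38 41 18
f 34 41 38
f 13 39 27
f 39 18 40
f 27 40 14
f 39 40 27
f 11 23 47
f 23 13 48
f 47 48 20
f 23 48 47
f 15 28 44
f 28 11 43
f 44 43 19
f 28 43 44
f 17 35 36
f 35 15 32
f 36 32 16
f 35 32 36
f 18 41 37
f 41 17 33
f 37 33 10
f 41 33 37



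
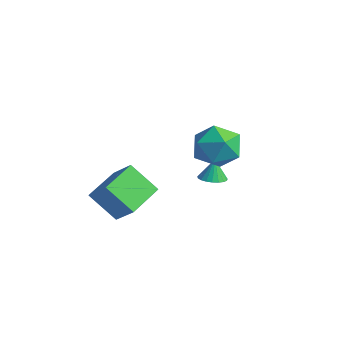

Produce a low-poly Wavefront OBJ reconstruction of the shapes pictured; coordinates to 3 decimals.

v -3.568 -1.527 -3.864
v -2.482 -1.436 -2.819
v -4.084 0.196 -3.478
v -2.997 0.288 -2.434
v -2.463 -0.928 -5.066
v -1.376 -0.836 -4.022
v -2.978 0.796 -4.681
v -1.892 0.887 -3.636
v 0.963 1.877 1.085
v 1.758 2.028 0.273
v 1.542 0.132 1.327
v 2.337 0.283 0.515
v 2.431 0.83 1.518
v 2.073 1.908 1.368
v 1.227 0.252 0.232
v 0.869 1.33 0.082
v 1.921 1.024 -0.254
v 2.665 1.381 0.541
v 0.635 0.779 1.059
v 1.379 1.136 1.854
v -0.512 2.699 -2.981
v 0.092 2.528 -2.858
v -0.648 2.941 -1.979
v 0.119 2.786 -2.916
v 0.036 3.029 -2.986
v -0.141 3.215 -3.055
v -0.383 3.312 -3.111
v -0.646 3.303 -3.145
v -0.887 3.189 -3.15
v -1.063 2.991 -3.126
v -1.143 2.742 -3.077
v -1.115 2.486 -3.012
v -0.982 2.266 -2.941
v -0.768 2.122 -2.877
v -0.509 2.077 -2.831
v -0.251 2.14 -2.811
v -0.039 2.299 -2.82
f 2 4 1
f 5 2 1
f 1 4 3
f 3 5 1
f 2 8 4
f 6 2 5
f 6 8 2
f 4 8 3
f 7 5 3
f 3 8 7
f 7 6 5
f 8 6 7
f 9 20 14
f 9 14 10
f 9 10 16
f 9 16 19
f 9 19 20
f 10 14 18
f 14 20 13
f 20 19 11
f 19 16 15
f 16 10 17
f 12 18 13
f 12 13 11
f 12 11 15
f 12 15 17
f 12 17 18
f 13 18 14
f 11 13 20
f 15 11 19
f 17 15 16
f 18 17 10
f 22 21 24
f 22 24 23
f 24 21 25
f 24 25 23
f 25 21 26
f 25 26 23
f 26 21 27
f 26 27 23
f 27 21 28
f 27 28 23
f 28 21 29
f 28 29 23
f 29 21 30
f 29 30 23
f 30 21 31
f 30 31 23
f 31 21 32
f 31 32 23
f 32 21 33
f 32 33 23
f 33 21 34
f 33 34 23
f 34 21 35
f 34 35 23
f 35 21 36
f 35 36 23
f 36 21 37
f 36 37 23
f 37 21 22
f 37 22 23



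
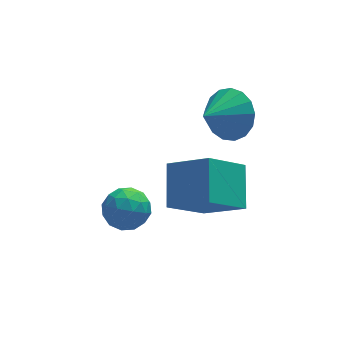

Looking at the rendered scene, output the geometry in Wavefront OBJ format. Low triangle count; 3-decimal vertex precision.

v 1.214 0.021 -3.666
v 1.523 1.476 -2.689
v 2.649 0.574 -4.944
v 2.959 2.029 -3.967
v 2.481 -0.929 -2.653
v 2.791 0.526 -1.676
v 3.917 -0.376 -3.931
v 4.226 1.079 -2.954
v 3.685 1.302 -0.145
v 4.365 1.085 0.652
v 2.595 0.638 0.605
v 4.172 1.543 0.777
v 3.867 1.945 0.691
v 3.521 2.2 0.414
v 3.212 2.25 0.008
v 3.011 2.082 -0.432
v 2.965 1.736 -0.807
v 3.084 1.291 -1.03
v 3.34 0.848 -1.05
v 3.675 0.509 -0.862
v 4.013 0.352 -0.511
v 4.275 0.413 -0.075
v 4.402 0.677 0.345
v -0.706 0.587 -3.134
v 0.086 0.453 -2.719
v -0.486 -0.613 -3.941
v 0.306 -0.747 -3.526
v -0.468 -0.855 -3.07
v -0.603 -0.113 -2.571
v 0.203 -0.047 -4.089
v 0.068 0.695 -3.59
v 0.648 0.061 -3.309
v 0.233 -0.438 -2.679
v -0.633 0.278 -3.981
v -1.048 -0.221 -3.351
v -0.329 0.626 -2.856
v -0.071 -0.786 -3.804
v -0.526 -0.849 -3.536
v -0.06 -0.928 -3.292
v -0.734 0.293 -2.769
v -0.269 0.214 -2.525
v -0.594 -0.555 -2.731
v -0.131 -0.374 -4.135
v 0.334 -0.453 -3.891
v -0.34 0.768 -3.368
v 0.126 0.689 -3.124
v 0.194 0.395 -3.929
v 0.467 0.316 -2.958
v 0.596 -0.389 -3.433
v 0.536 0.022 -3.764
v 0.456 0.458 -3.47
v 0.223 0.023 -2.588
v 0.352 -0.683 -3.063
v -0.103 -0.746 -2.795
v -0.182 -0.31 -2.501
v 0.553 -0.208 -2.935
v -0.752 0.523 -3.597
v -0.623 -0.183 -4.072
v -0.218 0.15 -4.159
v -0.297 0.586 -3.865
v -0.996 0.229 -3.227
v -0.867 -0.476 -3.702
v -0.856 -0.618 -3.19
v -0.936 -0.182 -2.896
v -0.953 0.048 -3.725
f 2 4 1
f 5 2 1
f 1 4 3
f 3 5 1
f 2 8 4
f 6 2 5
f 6 8 2
f 4 8 3
f 7 5 3
f 3 8 7
f 7 6 5
f 8 6 7
f 10 9 12
f 10 12 11
f 12 9 13
f 12 13 11
f 13 9 14
f 13 14 11
f 14 9 15
f 14 15 11
f 15 9 16
f 15 16 11
f 16 9 17
f 16 17 11
f 17 9 18
f 17 18 11
f 18 9 19
f 18 19 11
f 19 9 20
f 19 20 11
f 20 9 21
f 20 21 11
f 21 9 22
f 21 22 11
f 22 9 23
f 22 23 11
f 23 9 10
f 23 10 11
f 24 61 40
f 61 35 64
f 40 64 29
f 61 64 40
f 24 40 36
f 40 29 41
f 36 41 25
f 40 41 36
f 24 36 45
f 36 25 46
f 45 46 31
f 36 46 45
f 24 45 57
f 45 31 60
f 57 60 34
f 45 60 57
f 24 57 61
f 57 34 65
f 61 65 35
f 57 65 61
f 25 41 52
f 41 29 55
f 52 55 33
f 41 55 52
f 29 64 42
f 64 35 63
f 42 63 28
f 64 63 42
f 35 65 62
f 65 34 58
f 62 58 26
f 65 58 62
f 34 60 59
f 60 31 47
f 59 47 30
f 60 47 59
f 31 46 51
f 46 25 48
f 51 48 32
f 46 48 51
f 27 53 39
f 53 33 54
f 39 54 28
f 53 54 39
f 27 39 37
f 39 28 38
f 37 38 26
f 39 38 37
f 27 37 44
f 37 26 43
f 44 43 30
f 37 43 44
f 27 44 49
f 44 30 50
f 49 50 32
f 44 50 49
f 27 49 53
f 49 32 56
f 53 56 33
f 49 56 53
f 28 54 42
f 54 33 55
f 42 55 29
f 54 55 42
f 26 38 62
f 38 28 63
f 62 63 35
f 38 63 62
f 30 43 59
f 43 26 58
f 59 58 34
f 43 58 59
f 32 50 51
f 50 30 47
f 51 47 31
f 50 47 51
f 33 56 52
f 56 32 48
f 52 48 25
f 56 48 52



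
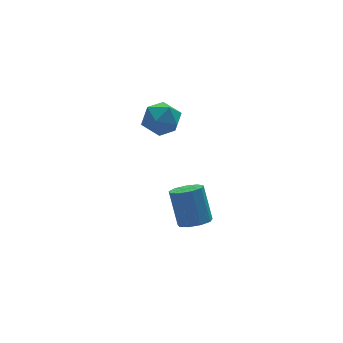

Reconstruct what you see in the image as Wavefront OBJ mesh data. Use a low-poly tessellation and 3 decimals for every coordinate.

v 2.317 3.776 2.864
v 3.197 4.137 2.689
v 2.463 2.823 1.631
v 3.343 3.184 1.456
v 3.192 2.638 2.24
v 3.102 3.227 3.002
v 2.558 3.733 1.318
v 2.468 4.322 2.08
v 3.346 4.111 1.734
v 3.738 3.434 2.303
v 1.922 3.526 2.017
v 2.314 2.849 2.586
v 3.704 1.85 -3.812
v 4.186 1.318 -3.506
v 4.138 2.199 -1.902
v 3.656 2.73 -2.208
v 4.467 1.719 -3.718
v 4.42 2.6 -2.114
v 4.391 2.181 -3.974
v 4.344 3.062 -2.37
v 3.993 2.488 -4.154
v 3.946 3.369 -2.55
v 3.46 2.496 -4.174
v 3.413 3.377 -2.57
v 3.041 2.202 -4.025
v 2.994 3.082 -2.421
v 2.932 1.743 -3.776
v 2.885 2.623 -2.172
v 3.184 1.334 -3.544
v 3.137 2.214 -1.94
v 3.679 1.166 -3.437
v 3.632 2.046 -1.834
f 1 12 6
f 1 6 2
f 1 2 8
f 1 8 11
f 1 11 12
f 2 6 10
f 6 12 5
f 12 11 3
f 11 8 7
f 8 2 9
f 4 10 5
f 4 5 3
f 4 3 7
f 4 7 9
f 4 9 10
f 5 10 6
f 3 5 12
f 7 3 11
f 9 7 8
f 10 9 2
f 14 13 17
f 14 17 15
f 15 17 18
f 15 18 16
f 17 13 19
f 17 19 18
f 18 19 20
f 18 20 16
f 19 13 21
f 19 21 20
f 20 21 22
f 20 22 16
f 21 13 23
f 21 23 22
f 22 23 24
f 22 24 16
f 23 13 25
f 23 25 24
f 24 25 26
f 24 26 16
f 25 13 27
f 25 27 26
f 26 27 28
f 26 28 16
f 27 13 29
f 27 29 28
f 28 29 30
f 28 30 16
f 29 13 31
f 29 31 30
f 30 31 32
f 30 32 16
f 31 13 14
f 31 14 32
f 32 14 15
f 32 15 16



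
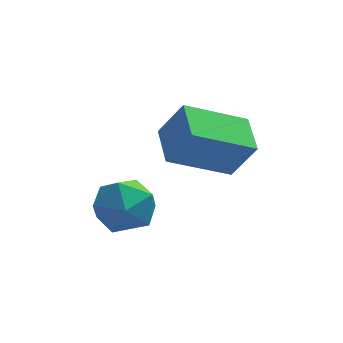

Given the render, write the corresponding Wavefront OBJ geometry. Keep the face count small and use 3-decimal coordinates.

v 0.06 2.033 -3.215
v 0.677 2.598 -3.13
v 0.703 1.202 -2.35
v 1.32 1.767 -2.265
v 0.556 1.928 -1.952
v 0.159 2.442 -2.486
v 1.221 1.358 -2.994
v 0.824 1.872 -3.528
v 1.395 2.182 -2.993
v 0.983 2.534 -2.349
v 0.397 1.266 -3.131
v -0.015 1.618 -2.487
v 3.24 3.699 -3.162
v 1.688 3.321 -2.333
v 3.106 4.803 -2.909
v 1.554 4.424 -2.08
v 3.826 3.536 -2.14
v 2.274 3.157 -1.311
v 3.692 4.639 -1.887
v 2.14 4.261 -1.058
f 1 12 6
f 1 6 2
f 1 2 8
f 1 8 11
f 1 11 12
f 2 6 10
f 6 12 5
f 12 11 3
f 11 8 7
f 8 2 9
f 4 10 5
f 4 5 3
f 4 3 7
f 4 7 9
f 4 9 10
f 5 10 6
f 3 5 12
f 7 3 11
f 9 7 8
f 10 9 2
f 14 16 13
f 17 14 13
f 13 16 15
f 15 17 13
f 14 20 16
f 18 14 17
f 18 20 14
f 16 20 15
f 19 17 15
f 15 20 19
f 19 18 17
f 20 18 19



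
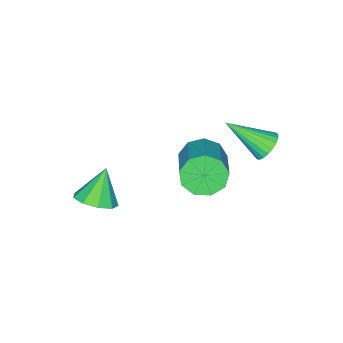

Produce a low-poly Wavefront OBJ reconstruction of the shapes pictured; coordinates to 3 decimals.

v -1.57 -1.251 -1.244
v -1.049 -1.299 -1.988
v 0.351 -0.177 -1.081
v -0.17 -0.129 -0.336
v -1.424 -0.803 -2.022
v -0.024 0.318 -1.115
v -1.867 -0.517 -1.692
v -0.467 0.605 -0.785
v -2.171 -0.574 -1.152
v -0.772 0.547 -0.245
v -2.194 -0.948 -0.655
v -0.794 0.174 0.252
v -1.925 -1.463 -0.433
v -0.525 -0.342 0.474
v -1.49 -1.879 -0.591
v -0.09 -0.758 0.317
v -1.092 -2.001 -1.054
v 0.308 -0.88 -0.146
v -0.918 -1.772 -1.606
v 0.482 -0.651 -0.698
v 2.203 -3.241 -1.941
v 2.92 -3.224 -1.466
v 1.397 -3.379 -0.719
v 2.714 -2.678 -1.539
v 2.27 -2.395 -1.8
v 1.794 -2.507 -2.127
v 1.509 -2.963 -2.367
v 1.549 -3.549 -2.407
v 1.895 -3.99 -2.229
v 2.385 -4.081 -1.916
v 2.79 -3.778 -1.615
v -2.516 0.943 0.186
v -1.909 1.052 -0.048
v -1.844 -0.463 1.274
v -1.917 1.218 0.171
v -2.028 1.336 0.392
v -2.224 1.386 0.578
v -2.471 1.359 0.696
v -2.725 1.26 0.726
v -2.943 1.107 0.662
v -3.088 0.925 0.516
v -3.133 0.746 0.313
v -3.072 0.601 0.088
v -2.915 0.515 -0.12
v -2.689 0.503 -0.275
v -2.433 0.567 -0.35
v -2.192 0.696 -0.333
v -2.006 0.868 -0.226
f 2 1 5
f 2 5 3
f 3 5 6
f 3 6 4
f 5 1 7
f 5 7 6
f 6 7 8
f 6 8 4
f 7 1 9
f 7 9 8
f 8 9 10
f 8 10 4
f 9 1 11
f 9 11 10
f 10 11 12
f 10 12 4
f 11 1 13
f 11 13 12
f 12 13 14
f 12 14 4
f 13 1 15
f 13 15 14
f 14 15 16
f 14 16 4
f 15 1 17
f 15 17 16
f 16 17 18
f 16 18 4
f 17 1 19
f 17 19 18
f 18 19 20
f 18 20 4
f 19 1 2
f 19 2 20
f 20 2 3
f 20 3 4
f 22 21 24
f 22 24 23
f 24 21 25
f 24 25 23
f 25 21 26
f 25 26 23
f 26 21 27
f 26 27 23
f 27 21 28
f 27 28 23
f 28 21 29
f 28 29 23
f 29 21 30
f 29 30 23
f 30 21 31
f 30 31 23
f 31 21 22
f 31 22 23
f 33 32 35
f 33 35 34
f 35 32 36
f 35 36 34
f 36 32 37
f 36 37 34
f 37 32 38
f 37 38 34
f 38 32 39
f 38 39 34
f 39 32 40
f 39 40 34
f 40 32 41
f 40 41 34
f 41 32 42
f 41 42 34
f 42 32 43
f 42 43 34
f 43 32 44
f 43 44 34
f 44 32 45
f 44 45 34
f 45 32 46
f 45 46 34
f 46 32 47
f 46 47 34
f 47 32 48
f 47 48 34
f 48 32 33
f 48 33 34



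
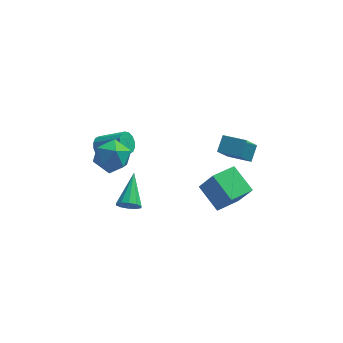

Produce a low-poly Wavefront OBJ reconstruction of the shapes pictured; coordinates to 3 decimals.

v -4.558 2.196 -2.929
v -4.254 1.976 -3.544
v -2.779 1.505 -2.646
v -3.082 1.724 -2.031
v -4.158 2.335 -3.512
v -2.683 1.864 -2.614
v -4.17 2.656 -3.324
v -2.695 2.185 -2.426
v -4.286 2.854 -3.03
v -2.81 2.383 -2.132
v -4.474 2.876 -2.709
v -2.999 2.405 -1.811
v -4.685 2.715 -2.447
v -3.21 2.244 -1.549
v -4.861 2.415 -2.314
v -3.386 1.944 -1.416
v -4.957 2.056 -2.346
v -3.482 1.585 -1.448
v -4.945 1.735 -2.534
v -3.47 1.264 -1.636
v -4.83 1.537 -2.828
v -3.354 1.066 -1.93
v -4.641 1.515 -3.149
v -3.166 1.044 -2.251
v -4.43 1.676 -3.411
v -2.955 1.205 -2.513
v 1.791 1.097 -2.301
v 2.127 1.908 -1.637
v 2.427 1.861 -3.555
v 2.762 2.672 -2.892
v 3.038 0.408 -2.088
v 3.373 1.219 -1.425
v 3.673 1.172 -3.343
v 4.009 1.983 -2.679
v 1.709 -1.964 -4.482
v 2.426 -2.362 -3.086
v 0.758 -0.694 -3.633
v 1.476 -1.092 -2.236
v 2.904 -0.868 -4.784
v 3.622 -1.266 -3.387
v 1.954 0.402 -3.934
v 2.671 0.004 -2.538
v -2.993 -3.88 -1.863
v -2.342 -3.844 -2.119
v -2.707 -2.06 -0.877
v -2.607 -3.65 -2.4
v -3.02 -3.543 -2.477
v -3.422 -3.565 -2.319
v -3.66 -3.708 -1.987
v -3.644 -3.916 -1.608
v -3.379 -4.11 -1.327
v -2.967 -4.217 -1.25
v -2.565 -4.194 -1.408
v -2.326 -4.052 -1.74
v -4.074 -1.158 -0.739
v -3.358 -0.708 0.004
v -4.342 -2.572 0.376
v -3.626 -2.122 1.119
v -4.622 -1.634 0.93
v -4.456 -0.76 0.242
v -3.244 -2.52 0.138
v -3.078 -1.646 -0.55
v -2.845 -1.55 0.546
v -3.697 -1.002 1.036
v -4.003 -2.278 -0.656
v -4.855 -1.73 -0.166
f 2 1 5
f 2 5 3
f 3 5 6
f 3 6 4
f 5 1 7
f 5 7 6
f 6 7 8
f 6 8 4
f 7 1 9
f 7 9 8
f 8 9 10
f 8 10 4
f 9 1 11
f 9 11 10
f 10 11 12
f 10 12 4
f 11 1 13
f 11 13 12
f 12 13 14
f 12 14 4
f 13 1 15
f 13 15 14
f 14 15 16
f 14 16 4
f 15 1 17
f 15 17 16
f 16 17 18
f 16 18 4
f 17 1 19
f 17 19 18
f 18 19 20
f 18 20 4
f 19 1 21
f 19 21 20
f 20 21 22
f 20 22 4
f 21 1 23
f 21 23 22
f 22 23 24
f 22 24 4
f 23 1 25
f 23 25 24
f 24 25 26
f 24 26 4
f 25 1 2
f 25 2 26
f 26 2 3
f 26 3 4
f 28 30 27
f 31 28 27
f 27 30 29
f 29 31 27
f 28 34 30
f 32 28 31
f 32 34 28
f 30 34 29
f 33 31 29
f 29 34 33
f 33 32 31
f 34 32 33
f 36 38 35
f 39 36 35
f 35 38 37
f 37 39 35
f 36 42 38
f 40 36 39
f 40 42 36
f 38 42 37
f 41 39 37
f 37 42 41
f 41 40 39
f 42 40 41
f 44 43 46
f 44 46 45
f 46 43 47
f 46 47 45
f 47 43 48
f 47 48 45
f 48 43 49
f 48 49 45
f 49 43 50
f 49 50 45
f 50 43 51
f 50 51 45
f 51 43 52
f 51 52 45
f 52 43 53
f 52 53 45
f 53 43 54
f 53 54 45
f 54 43 44
f 54 44 45
f 55 66 60
f 55 60 56
f 55 56 62
f 55 62 65
f 55 65 66
f 56 60 64
f 60 66 59
f 66 65 57
f 65 62 61
f 62 56 63
f 58 64 59
f 58 59 57
f 58 57 61
f 58 61 63
f 58 63 64
f 59 64 60
f 57 59 66
f 61 57 65
f 63 61 62
f 64 63 56



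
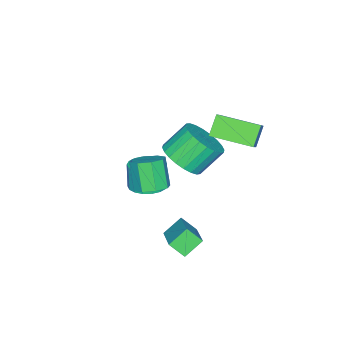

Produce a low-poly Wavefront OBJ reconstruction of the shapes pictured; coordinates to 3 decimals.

v -2.188 -2.218 -4.458
v -1.417 -1.913 -4.27
v -1.641 -2.098 -3.054
v -2.412 -2.402 -3.242
v -1.634 -1.603 -4.263
v -1.858 -1.788 -3.047
v -1.961 -1.415 -4.294
v -2.184 -1.6 -3.078
v -2.332 -1.386 -4.358
v -2.556 -1.571 -3.142
v -2.676 -1.521 -4.442
v -2.899 -1.706 -3.226
v -2.922 -1.795 -4.529
v -3.146 -1.98 -3.313
v -3.023 -2.152 -4.601
v -3.247 -2.337 -3.386
v -2.959 -2.522 -4.646
v -3.183 -2.707 -3.43
v -2.742 -2.832 -4.653
v -2.966 -3.017 -3.437
v -2.416 -3.02 -4.622
v -2.639 -3.205 -3.406
v -2.044 -3.049 -4.558
v -2.268 -3.234 -3.342
v -1.701 -2.914 -4.474
v -1.924 -3.099 -3.258
v -1.454 -2.64 -4.387
v -1.678 -2.825 -3.171
v -1.353 -2.283 -4.314
v -1.577 -2.468 -3.099
v 0.295 1.166 -2.911
v 1.504 2.25 -2.089
v 0.115 1.805 -3.489
v 1.325 2.889 -2.668
v 1.035 0.811 -3.532
v 2.245 1.895 -2.711
v 0.856 1.45 -4.111
v 2.065 2.534 -3.289
v -2.868 -0.93 -2.519
v -2.241 -1.381 -1.779
v -3.104 -0.781 -0.681
v -3.732 -0.33 -1.421
v -2.052 -1.012 -1.832
v -2.916 -0.412 -0.734
v -1.988 -0.631 -1.989
v -2.851 -0.031 -0.892
v -2.057 -0.295 -2.228
v -2.921 0.305 -1.13
v -2.25 -0.056 -2.51
v -3.114 0.544 -1.413
v -2.538 0.05 -2.794
v -3.401 0.65 -1.697
v -2.875 0.007 -3.036
v -3.739 0.607 -1.939
v -3.211 -0.179 -3.199
v -4.075 0.421 -2.102
v -3.496 -0.479 -3.259
v -4.359 0.121 -2.161
v -3.684 -0.848 -3.206
v -4.548 -0.248 -2.108
v -3.749 -1.229 -3.048
v -4.612 -0.629 -1.951
v -3.679 -1.565 -2.81
v -4.543 -0.965 -1.712
v -3.486 -1.804 -2.527
v -4.35 -1.204 -1.43
v -3.199 -1.91 -2.243
v -4.062 -1.31 -1.146
v -2.861 -1.867 -2.001
v -3.725 -1.267 -0.904
v -2.525 -1.681 -1.838
v -3.389 -1.081 -0.741
v -0.294 -0.653 -2.351
v 0.28 -1.151 -2.356
v -0.192 -1.706 -1.113
v -0.766 -1.207 -1.109
v 0.417 -0.656 -2.083
v -0.055 -1.211 -0.84
v 0.137 -0.159 -1.967
v -0.334 -0.714 -0.725
v -0.395 0.049 -2.076
v -0.866 -0.506 -0.834
v -0.868 -0.154 -2.347
v -1.34 -0.709 -1.104
v -1.005 -0.649 -2.62
v -1.477 -1.204 -1.377
v -0.726 -1.146 -2.735
v -1.197 -1.701 -1.493
v -0.194 -1.354 -2.626
v -0.665 -1.909 -1.384
v -3.077 0.796 1.092
v -2.159 1.221 1.971
v -3.637 2.55 0.829
v -2.72 2.975 1.709
v -2.36 0.905 0.291
v -1.443 1.33 1.171
v -2.921 2.659 0.029
v -2.003 3.084 0.908
f 2 1 5
f 2 5 3
f 3 5 6
f 3 6 4
f 5 1 7
f 5 7 6
f 6 7 8
f 6 8 4
f 7 1 9
f 7 9 8
f 8 9 10
f 8 10 4
f 9 1 11
f 9 11 10
f 10 11 12
f 10 12 4
f 11 1 13
f 11 13 12
f 12 13 14
f 12 14 4
f 13 1 15
f 13 15 14
f 14 15 16
f 14 16 4
f 15 1 17
f 15 17 16
f 16 17 18
f 16 18 4
f 17 1 19
f 17 19 18
f 18 19 20
f 18 20 4
f 19 1 21
f 19 21 20
f 20 21 22
f 20 22 4
f 21 1 23
f 21 23 22
f 22 23 24
f 22 24 4
f 23 1 25
f 23 25 24
f 24 25 26
f 24 26 4
f 25 1 27
f 25 27 26
f 26 27 28
f 26 28 4
f 27 1 29
f 27 29 28
f 28 29 30
f 28 30 4
f 29 1 2
f 29 2 30
f 30 2 3
f 30 3 4
f 32 34 31
f 35 32 31
f 31 34 33
f 33 35 31
f 32 38 34
f 36 32 35
f 36 38 32
f 34 38 33
f 37 35 33
f 33 38 37
f 37 36 35
f 38 36 37
f 40 39 43
f 40 43 41
f 41 43 44
f 41 44 42
f 43 39 45
f 43 45 44
f 44 45 46
f 44 46 42
f 45 39 47
f 45 47 46
f 46 47 48
f 46 48 42
f 47 39 49
f 47 49 48
f 48 49 50
f 48 50 42
f 49 39 51
f 49 51 50
f 50 51 52
f 50 52 42
f 51 39 53
f 51 53 52
f 52 53 54
f 52 54 42
f 53 39 55
f 53 55 54
f 54 55 56
f 54 56 42
f 55 39 57
f 55 57 56
f 56 57 58
f 56 58 42
f 57 39 59
f 57 59 58
f 58 59 60
f 58 60 42
f 59 39 61
f 59 61 60
f 60 61 62
f 60 62 42
f 61 39 63
f 61 63 62
f 62 63 64
f 62 64 42
f 63 39 65
f 63 65 64
f 64 65 66
f 64 66 42
f 65 39 67
f 65 67 66
f 66 67 68
f 66 68 42
f 67 39 69
f 67 69 68
f 68 69 70
f 68 70 42
f 69 39 71
f 69 71 70
f 70 71 72
f 70 72 42
f 71 39 40
f 71 40 72
f 72 40 41
f 72 41 42
f 74 73 77
f 74 77 75
f 75 77 78
f 75 78 76
f 77 73 79
f 77 79 78
f 78 79 80
f 78 80 76
f 79 73 81
f 79 81 80
f 80 81 82
f 80 82 76
f 81 73 83
f 81 83 82
f 82 83 84
f 82 84 76
f 83 73 85
f 83 85 84
f 84 85 86
f 84 86 76
f 85 73 87
f 85 87 86
f 86 87 88
f 86 88 76
f 87 73 89
f 87 89 88
f 88 89 90
f 88 90 76
f 89 73 74
f 89 74 90
f 90 74 75
f 90 75 76
f 92 94 91
f 95 92 91
f 91 94 93
f 93 95 91
f 92 98 94
f 96 92 95
f 96 98 92
f 94 98 93
f 97 95 93
f 93 98 97
f 97 96 95
f 98 96 97



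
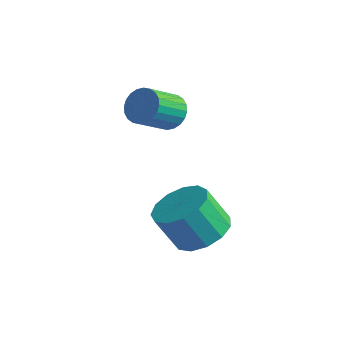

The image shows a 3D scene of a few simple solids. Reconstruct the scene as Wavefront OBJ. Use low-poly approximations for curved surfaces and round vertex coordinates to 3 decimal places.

v 3.341 1.777 -3.061
v 4.151 2.126 -2.589
v 3.609 1.653 -1.308
v 2.799 1.303 -1.779
v 3.776 2.546 -2.593
v 3.233 2.073 -1.311
v 3.263 2.722 -2.745
v 2.72 2.249 -1.463
v 2.774 2.598 -2.998
v 2.232 2.125 -1.716
v 2.466 2.213 -3.27
v 1.924 1.74 -1.988
v 2.436 1.69 -3.476
v 1.893 1.216 -2.194
v 2.693 1.194 -3.55
v 2.15 0.721 -2.269
v 3.156 0.883 -3.469
v 2.613 0.41 -2.187
v 3.677 0.856 -3.258
v 3.135 0.383 -1.977
v 4.093 1.121 -2.985
v 3.55 0.648 -1.703
v 4.269 1.594 -2.735
v 3.727 1.121 -1.454
v -0.082 4.038 -0.218
v 0.426 3.71 -0.608
v 0.29 2.553 0.187
v -0.218 2.882 0.578
v 0.581 3.83 -0.407
v 0.444 2.674 0.389
v 0.635 3.982 -0.176
v 0.498 2.825 0.619
v 0.58 4.142 0.047
v 0.443 2.986 0.843
v 0.424 4.287 0.231
v 0.287 3.131 1.026
v 0.191 4.394 0.346
v 0.054 3.237 1.141
v -0.084 4.446 0.376
v -0.22 3.29 1.171
v -0.358 4.437 0.315
v -0.494 3.281 1.11
v -0.59 4.367 0.173
v -0.726 3.21 0.968
v -0.744 4.246 -0.029
v -0.881 3.09 0.767
v -0.798 4.095 -0.259
v -0.935 2.938 0.536
v -0.743 3.934 -0.483
v -0.88 2.778 0.313
v -0.587 3.789 -0.666
v -0.724 2.633 0.129
v -0.354 3.683 -0.781
v -0.491 2.526 0.014
v -0.08 3.63 -0.811
v -0.216 2.474 -0.016
v 0.194 3.639 -0.75
v 0.058 2.483 0.045
f 2 1 5
f 2 5 3
f 3 5 6
f 3 6 4
f 5 1 7
f 5 7 6
f 6 7 8
f 6 8 4
f 7 1 9
f 7 9 8
f 8 9 10
f 8 10 4
f 9 1 11
f 9 11 10
f 10 11 12
f 10 12 4
f 11 1 13
f 11 13 12
f 12 13 14
f 12 14 4
f 13 1 15
f 13 15 14
f 14 15 16
f 14 16 4
f 15 1 17
f 15 17 16
f 16 17 18
f 16 18 4
f 17 1 19
f 17 19 18
f 18 19 20
f 18 20 4
f 19 1 21
f 19 21 20
f 20 21 22
f 20 22 4
f 21 1 23
f 21 23 22
f 22 23 24
f 22 24 4
f 23 1 2
f 23 2 24
f 24 2 3
f 24 3 4
f 26 25 29
f 26 29 27
f 27 29 30
f 27 30 28
f 29 25 31
f 29 31 30
f 30 31 32
f 30 32 28
f 31 25 33
f 31 33 32
f 32 33 34
f 32 34 28
f 33 25 35
f 33 35 34
f 34 35 36
f 34 36 28
f 35 25 37
f 35 37 36
f 36 37 38
f 36 38 28
f 37 25 39
f 37 39 38
f 38 39 40
f 38 40 28
f 39 25 41
f 39 41 40
f 40 41 42
f 40 42 28
f 41 25 43
f 41 43 42
f 42 43 44
f 42 44 28
f 43 25 45
f 43 45 44
f 44 45 46
f 44 46 28
f 45 25 47
f 45 47 46
f 46 47 48
f 46 48 28
f 47 25 49
f 47 49 48
f 48 49 50
f 48 50 28
f 49 25 51
f 49 51 50
f 50 51 52
f 50 52 28
f 51 25 53
f 51 53 52
f 52 53 54
f 52 54 28
f 53 25 55
f 53 55 54
f 54 55 56
f 54 56 28
f 55 25 57
f 55 57 56
f 56 57 58
f 56 58 28
f 57 25 26
f 57 26 58
f 58 26 27
f 58 27 28



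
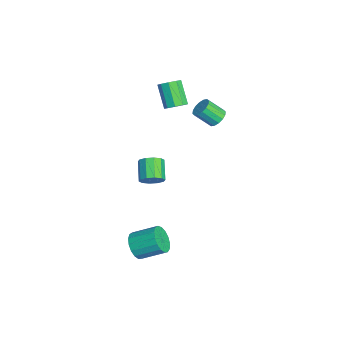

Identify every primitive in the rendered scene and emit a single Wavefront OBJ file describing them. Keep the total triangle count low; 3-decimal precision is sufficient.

v 3.74 -0.95 -3.725
v 4.273 -0.679 -4.423
v 4.574 0.761 -3.634
v 4.04 0.49 -2.935
v 3.873 -0.534 -4.534
v 4.174 0.906 -3.745
v 3.442 -0.485 -4.46
v 3.742 0.956 -3.671
v 3.079 -0.542 -4.218
v 3.379 0.898 -3.428
v 2.867 -0.693 -3.862
v 3.168 0.748 -3.073
v 2.855 -0.902 -3.475
v 3.156 0.538 -2.686
v 3.046 -1.123 -3.145
v 3.347 0.317 -2.356
v 3.396 -1.304 -2.948
v 3.697 0.136 -2.159
v 3.824 -1.404 -2.929
v 4.125 0.036 -2.14
v 4.233 -1.4 -3.092
v 4.534 0.04 -2.303
v 4.529 -1.293 -3.4
v 4.83 0.148 -2.611
v 4.644 -1.107 -3.783
v 4.945 0.333 -2.993
v 4.552 -0.886 -4.152
v 4.853 0.555 -3.362
v -3.047 1.91 2.81
v -2.5 1.796 3.265
v -3.626 1.496 4.544
v -4.173 1.61 4.09
v -2.625 2.273 3.267
v -3.75 1.973 4.546
v -2.947 2.58 3.056
v -4.073 2.28 4.335
v -3.316 2.573 2.729
v -4.442 2.273 4.009
v -3.559 2.256 2.441
v -4.685 1.956 3.72
v -3.563 1.777 2.326
v -4.688 1.477 3.605
v -3.325 1.361 2.437
v -4.451 1.061 3.716
v -2.958 1.201 2.723
v -4.083 0.901 4.002
v -2.632 1.373 3.05
v -3.757 1.073 4.329
v 4.283 -0.059 2.654
v 4.673 0.06 3.259
v 3.528 0.098 3.991
v 3.137 -0.021 3.386
v 4.571 0.46 3.078
v 3.426 0.499 3.81
v 4.359 0.662 2.735
v 3.213 0.701 3.467
v 4.117 0.589 2.361
v 2.972 0.627 3.093
v 3.939 0.268 2.099
v 2.793 0.306 2.831
v 3.892 -0.178 2.049
v 2.747 -0.14 2.781
v 3.994 -0.579 2.23
v 2.849 -0.54 2.962
v 4.207 -0.781 2.573
v 3.061 -0.742 3.305
v 4.448 -0.707 2.947
v 3.303 -0.669 3.679
v 4.627 -0.386 3.209
v 3.481 -0.348 3.941
v -1.626 4.171 2.763
v -1.214 3.764 2.408
v -1.361 2.801 3.342
v -1.774 3.209 3.697
v -1.001 3.942 2.625
v -1.149 2.979 3.559
v -0.956 4.182 2.879
v -1.104 3.219 3.813
v -1.091 4.419 3.102
v -1.238 3.456 4.036
v -1.369 4.589 3.234
v -1.517 3.626 4.168
v -1.716 4.648 3.239
v -1.864 3.685 4.174
v -2.039 4.579 3.118
v -2.186 3.616 4.052
v -2.251 4.401 2.901
v -2.399 3.438 3.835
v -2.296 4.161 2.647
v -2.444 3.198 3.581
v -2.162 3.924 2.424
v -2.309 2.961 3.358
v -1.883 3.754 2.292
v -2.031 2.791 3.226
v -1.536 3.695 2.286
v -1.684 2.732 3.221
f 2 1 5
f 2 5 3
f 3 5 6
f 3 6 4
f 5 1 7
f 5 7 6
f 6 7 8
f 6 8 4
f 7 1 9
f 7 9 8
f 8 9 10
f 8 10 4
f 9 1 11
f 9 11 10
f 10 11 12
f 10 12 4
f 11 1 13
f 11 13 12
f 12 13 14
f 12 14 4
f 13 1 15
f 13 15 14
f 14 15 16
f 14 16 4
f 15 1 17
f 15 17 16
f 16 17 18
f 16 18 4
f 17 1 19
f 17 19 18
f 18 19 20
f 18 20 4
f 19 1 21
f 19 21 20
f 20 21 22
f 20 22 4
f 21 1 23
f 21 23 22
f 22 23 24
f 22 24 4
f 23 1 25
f 23 25 24
f 24 25 26
f 24 26 4
f 25 1 27
f 25 27 26
f 26 27 28
f 26 28 4
f 27 1 2
f 27 2 28
f 28 2 3
f 28 3 4
f 30 29 33
f 30 33 31
f 31 33 34
f 31 34 32
f 33 29 35
f 33 35 34
f 34 35 36
f 34 36 32
f 35 29 37
f 35 37 36
f 36 37 38
f 36 38 32
f 37 29 39
f 37 39 38
f 38 39 40
f 38 40 32
f 39 29 41
f 39 41 40
f 40 41 42
f 40 42 32
f 41 29 43
f 41 43 42
f 42 43 44
f 42 44 32
f 43 29 45
f 43 45 44
f 44 45 46
f 44 46 32
f 45 29 47
f 45 47 46
f 46 47 48
f 46 48 32
f 47 29 30
f 47 30 48
f 48 30 31
f 48 31 32
f 50 49 53
f 50 53 51
f 51 53 54
f 51 54 52
f 53 49 55
f 53 55 54
f 54 55 56
f 54 56 52
f 55 49 57
f 55 57 56
f 56 57 58
f 56 58 52
f 57 49 59
f 57 59 58
f 58 59 60
f 58 60 52
f 59 49 61
f 59 61 60
f 60 61 62
f 60 62 52
f 61 49 63
f 61 63 62
f 62 63 64
f 62 64 52
f 63 49 65
f 63 65 64
f 64 65 66
f 64 66 52
f 65 49 67
f 65 67 66
f 66 67 68
f 66 68 52
f 67 49 69
f 67 69 68
f 68 69 70
f 68 70 52
f 69 49 50
f 69 50 70
f 70 50 51
f 70 51 52
f 72 71 75
f 72 75 73
f 73 75 76
f 73 76 74
f 75 71 77
f 75 77 76
f 76 77 78
f 76 78 74
f 77 71 79
f 77 79 78
f 78 79 80
f 78 80 74
f 79 71 81
f 79 81 80
f 80 81 82
f 80 82 74
f 81 71 83
f 81 83 82
f 82 83 84
f 82 84 74
f 83 71 85
f 83 85 84
f 84 85 86
f 84 86 74
f 85 71 87
f 85 87 86
f 86 87 88
f 86 88 74
f 87 71 89
f 87 89 88
f 88 89 90
f 88 90 74
f 89 71 91
f 89 91 90
f 90 91 92
f 90 92 74
f 91 71 93
f 91 93 92
f 92 93 94
f 92 94 74
f 93 71 95
f 93 95 94
f 94 95 96
f 94 96 74
f 95 71 72
f 95 72 96
f 96 72 73
f 96 73 74



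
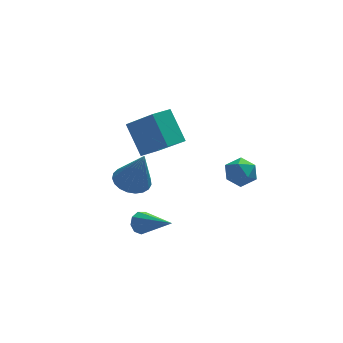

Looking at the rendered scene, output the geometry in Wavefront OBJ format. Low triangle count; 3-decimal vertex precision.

v -0.668 -2.12 0.689
v -0.184 -1.766 0.707
v 0.388 -3.62 1.751
v -0.419 -1.699 1.037
v -0.771 -1.828 1.203
v -1.075 -2.095 1.13
v -1.188 -2.372 0.85
v -1.058 -2.532 0.495
v -0.746 -2.499 0.231
v -0.397 -2.288 0.181
v -0.175 -1.999 0.369
v -0.842 -0.786 2.537
v -0.094 -0.308 2.466
v -0.358 -1.254 4.463
v -0.336 -0.055 2.588
v -0.665 0.071 2.701
v -1.024 0.049 2.786
v -1.352 -0.117 2.828
v -1.592 -0.399 2.819
v -1.702 -0.748 2.762
v -1.663 -1.103 2.666
v -1.482 -1.403 2.547
v -1.191 -1.597 2.427
v -0.839 -1.65 2.326
v -0.487 -1.554 2.261
v -0.197 -1.325 2.244
v -0.018 -1.003 2.278
v 0.018 -0.643 2.356
v 3.063 -2.214 3.138
v 3.517 -1.601 3.409
v 3.803 -3.059 3.811
v 4.257 -2.446 4.082
v 3.493 -2.527 4.335
v 3.035 -2.004 3.92
v 4.285 -2.656 3.3
v 3.827 -2.133 2.885
v 4.272 -1.874 3.509
v 3.783 -1.794 4.149
v 3.537 -2.866 3.071
v 3.048 -2.786 3.711
v 1.059 0.815 3.314
v 0.6 2.036 4.653
v 0.05 2.049 1.842
v -0.409 3.271 3.182
v 1.969 1.349 3.138
v 1.51 2.571 4.478
v 0.96 2.584 1.667
v 0.501 3.805 3.006
f 2 1 4
f 2 4 3
f 4 1 5
f 4 5 3
f 5 1 6
f 5 6 3
f 6 1 7
f 6 7 3
f 7 1 8
f 7 8 3
f 8 1 9
f 8 9 3
f 9 1 10
f 9 10 3
f 10 1 11
f 10 11 3
f 11 1 2
f 11 2 3
f 13 12 15
f 13 15 14
f 15 12 16
f 15 16 14
f 16 12 17
f 16 17 14
f 17 12 18
f 17 18 14
f 18 12 19
f 18 19 14
f 19 12 20
f 19 20 14
f 20 12 21
f 20 21 14
f 21 12 22
f 21 22 14
f 22 12 23
f 22 23 14
f 23 12 24
f 23 24 14
f 24 12 25
f 24 25 14
f 25 12 26
f 25 26 14
f 26 12 27
f 26 27 14
f 27 12 28
f 27 28 14
f 28 12 13
f 28 13 14
f 29 40 34
f 29 34 30
f 29 30 36
f 29 36 39
f 29 39 40
f 30 34 38
f 34 40 33
f 40 39 31
f 39 36 35
f 36 30 37
f 32 38 33
f 32 33 31
f 32 31 35
f 32 35 37
f 32 37 38
f 33 38 34
f 31 33 40
f 35 31 39
f 37 35 36
f 38 37 30
f 42 44 41
f 45 42 41
f 41 44 43
f 43 45 41
f 42 48 44
f 46 42 45
f 46 48 42
f 44 48 43
f 47 45 43
f 43 48 47
f 47 46 45
f 48 46 47



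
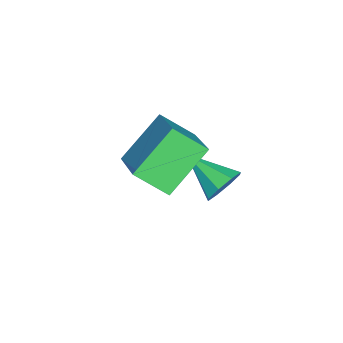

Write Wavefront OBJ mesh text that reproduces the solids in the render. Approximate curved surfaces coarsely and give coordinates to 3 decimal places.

v 0.194 -0.363 0.295
v 0.305 -1.494 1.146
v 1.852 0.541 1.28
v 1.963 -0.59 2.131
v 1.477 -1.25 -1.051
v 1.588 -2.381 -0.2
v 3.135 -0.346 -0.066
v 3.246 -1.477 0.785
v -0.072 0.568 -2.437
v 0.294 0.125 -2.979
v -0.688 -0.888 -1.663
v 0.642 0.234 -2.496
v 0.571 0.539 -1.979
v 0.124 0.861 -1.73
v -0.438 1.011 -1.895
v -0.786 0.901 -2.378
v -0.715 0.597 -2.895
v -0.268 0.275 -3.144
f 2 4 1
f 5 2 1
f 1 4 3
f 3 5 1
f 2 8 4
f 6 2 5
f 6 8 2
f 4 8 3
f 7 5 3
f 3 8 7
f 7 6 5
f 8 6 7
f 10 9 12
f 10 12 11
f 12 9 13
f 12 13 11
f 13 9 14
f 13 14 11
f 14 9 15
f 14 15 11
f 15 9 16
f 15 16 11
f 16 9 17
f 16 17 11
f 17 9 18
f 17 18 11
f 18 9 10
f 18 10 11

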